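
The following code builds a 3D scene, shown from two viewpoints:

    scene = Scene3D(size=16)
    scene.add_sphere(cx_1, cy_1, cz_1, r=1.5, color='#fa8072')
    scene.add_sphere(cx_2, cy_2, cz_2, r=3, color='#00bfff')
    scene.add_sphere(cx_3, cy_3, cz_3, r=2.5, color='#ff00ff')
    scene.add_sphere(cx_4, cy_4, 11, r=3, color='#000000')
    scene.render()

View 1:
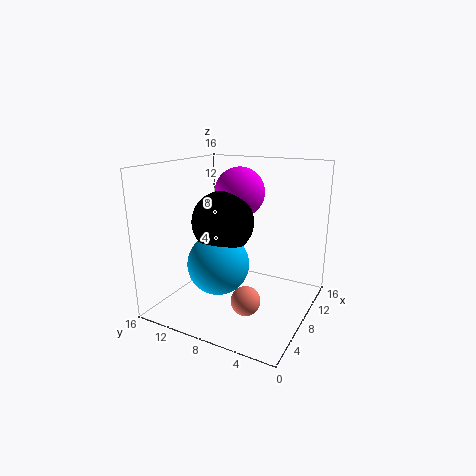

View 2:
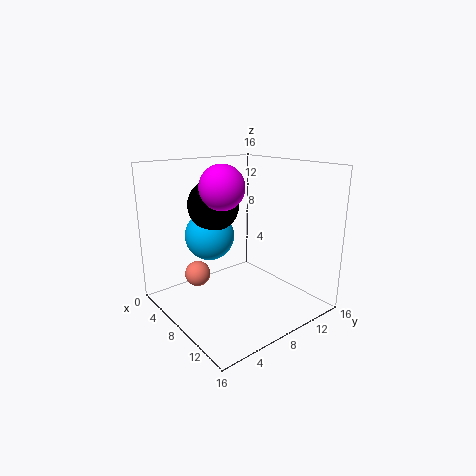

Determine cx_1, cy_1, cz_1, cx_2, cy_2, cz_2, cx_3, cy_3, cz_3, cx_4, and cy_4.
cx_1 = 4; cy_1 = 5; cz_1 = 3; cx_2 = 3; cy_2 = 7.5; cz_2 = 7; cx_3 = 6.5; cy_3 = 7; cz_3 = 13.5; cx_4 = 4; cy_4 = 7.5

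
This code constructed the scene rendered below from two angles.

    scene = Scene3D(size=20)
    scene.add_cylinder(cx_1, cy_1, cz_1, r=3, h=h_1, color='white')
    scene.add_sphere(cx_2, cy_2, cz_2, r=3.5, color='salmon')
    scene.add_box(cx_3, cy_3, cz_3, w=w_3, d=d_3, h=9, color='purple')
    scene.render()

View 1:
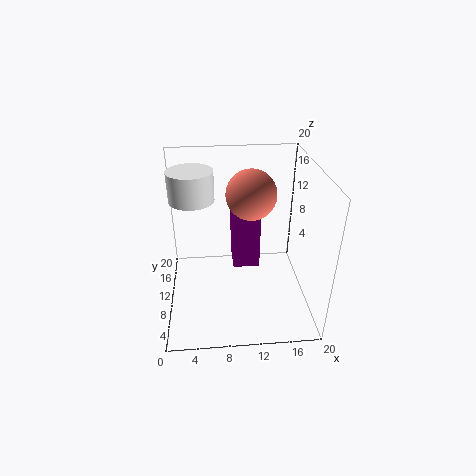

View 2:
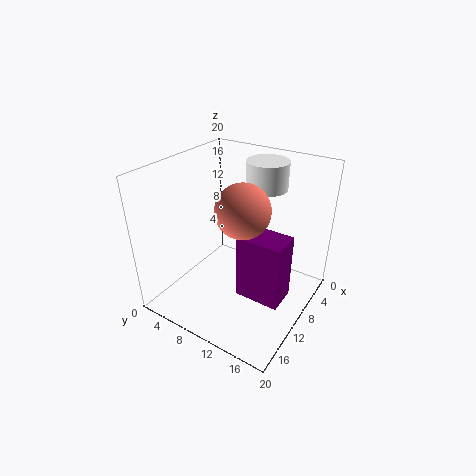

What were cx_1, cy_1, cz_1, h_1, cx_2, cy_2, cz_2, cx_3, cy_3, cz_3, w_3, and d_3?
cx_1 = 4, cy_1 = 11, cz_1 = 15.5, h_1 = 4, cx_2 = 12, cy_2 = 12, cz_2 = 15.5, cx_3 = 9.5, cy_3 = 12, cz_3 = 3.5, w_3 = 4, d_3 = 6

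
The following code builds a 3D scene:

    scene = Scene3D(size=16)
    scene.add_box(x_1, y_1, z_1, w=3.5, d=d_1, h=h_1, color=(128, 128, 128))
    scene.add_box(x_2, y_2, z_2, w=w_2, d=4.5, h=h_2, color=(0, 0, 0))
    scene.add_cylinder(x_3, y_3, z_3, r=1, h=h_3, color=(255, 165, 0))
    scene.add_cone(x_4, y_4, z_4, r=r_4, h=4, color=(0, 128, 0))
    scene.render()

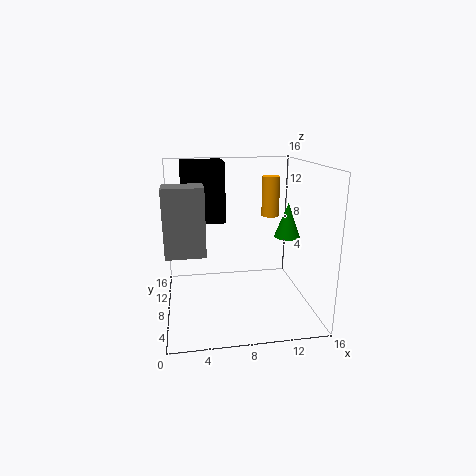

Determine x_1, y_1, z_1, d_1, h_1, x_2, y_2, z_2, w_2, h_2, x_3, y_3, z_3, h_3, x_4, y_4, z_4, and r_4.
x_1 = 0.5; y_1 = 0.5; z_1 = 9; d_1 = 2.5; h_1 = 6; x_2 = 2; y_2 = 10.5; z_2 = 9; w_2 = 5; h_2 = 7; x_3 = 12; y_3 = 9.5; z_3 = 10; h_3 = 4.5; x_4 = 14; y_4 = 9; z_4 = 7.5; r_4 = 1.5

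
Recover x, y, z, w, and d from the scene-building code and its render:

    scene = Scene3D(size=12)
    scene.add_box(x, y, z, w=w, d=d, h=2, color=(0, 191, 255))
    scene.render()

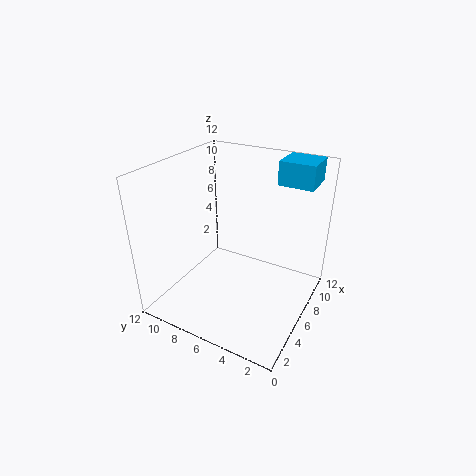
x = 9
y = 1
z = 10
w = 3
d = 3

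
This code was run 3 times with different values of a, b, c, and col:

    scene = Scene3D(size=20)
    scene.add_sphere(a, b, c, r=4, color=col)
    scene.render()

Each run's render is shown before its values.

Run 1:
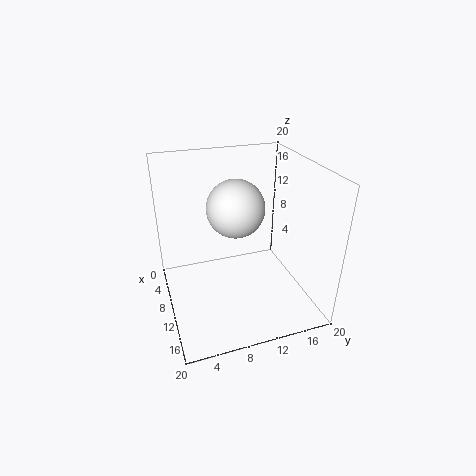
a = 9, b = 10, c = 14, col = 'white'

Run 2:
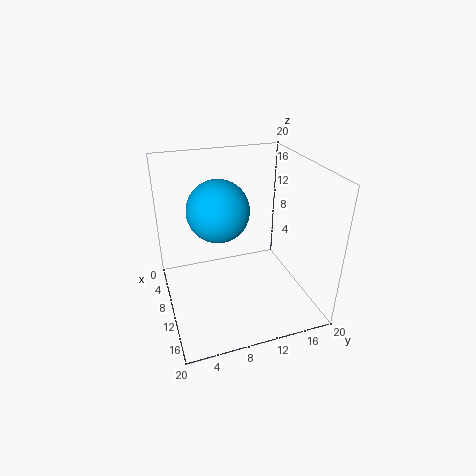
a = 11, b = 7, c = 15, col = 'deepskyblue'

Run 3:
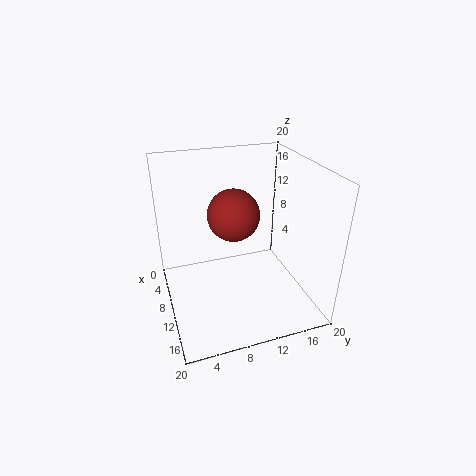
a = 5, b = 11, c = 11, col = 'brown'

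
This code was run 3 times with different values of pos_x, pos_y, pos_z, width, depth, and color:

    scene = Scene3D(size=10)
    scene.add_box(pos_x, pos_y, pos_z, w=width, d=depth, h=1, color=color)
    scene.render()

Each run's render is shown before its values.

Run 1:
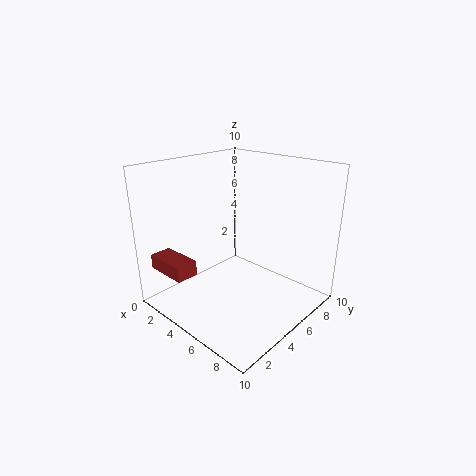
pos_x = 1, pos_y = 0.5, pos_z = 3, width = 3, depth = 1.5, color = 'brown'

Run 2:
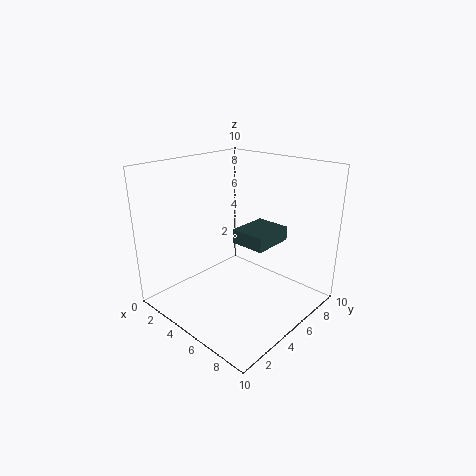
pos_x = 4.5, pos_y = 5, pos_z = 4.5, width = 2.5, depth = 3, color = 'darkslategray'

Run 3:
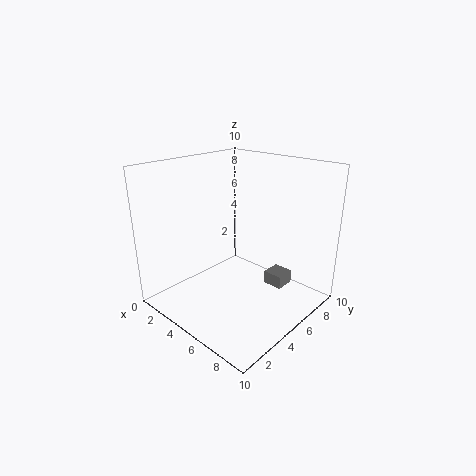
pos_x = 5.5, pos_y = 7.5, pos_z = 0.5, width = 1.5, depth = 1.5, color = 'gray'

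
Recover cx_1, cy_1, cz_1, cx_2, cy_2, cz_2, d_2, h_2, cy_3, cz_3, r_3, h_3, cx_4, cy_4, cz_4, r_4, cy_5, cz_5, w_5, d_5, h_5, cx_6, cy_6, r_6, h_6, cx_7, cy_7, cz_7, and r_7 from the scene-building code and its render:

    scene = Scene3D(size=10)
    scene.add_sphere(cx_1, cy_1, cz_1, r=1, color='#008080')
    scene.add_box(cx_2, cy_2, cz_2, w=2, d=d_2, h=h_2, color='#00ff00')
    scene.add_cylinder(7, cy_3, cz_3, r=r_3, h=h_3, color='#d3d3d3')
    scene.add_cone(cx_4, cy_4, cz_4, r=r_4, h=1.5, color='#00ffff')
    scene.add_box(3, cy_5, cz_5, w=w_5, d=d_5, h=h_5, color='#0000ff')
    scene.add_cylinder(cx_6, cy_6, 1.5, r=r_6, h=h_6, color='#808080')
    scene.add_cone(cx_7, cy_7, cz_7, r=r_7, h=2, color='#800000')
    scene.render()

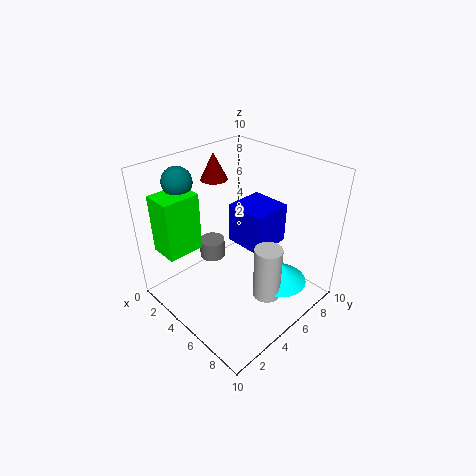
cx_1 = 2, cy_1 = 2.5, cz_1 = 9, cx_2 = 1.5, cy_2 = 0.5, cz_2 = 4.5, d_2 = 2.5, h_2 = 4, cy_3 = 6, cz_3 = 0.5, r_3 = 1, h_3 = 4, cx_4 = 7, cy_4 = 7.5, cz_4 = 1, r_4 = 2, cy_5 = 6, cz_5 = 3.5, w_5 = 3, d_5 = 3, h_5 = 3, cx_6 = 1.5, cy_6 = 5.5, r_6 = 1, h_6 = 1.5, cx_7 = 1.5, cy_7 = 6, cz_7 = 8, r_7 = 1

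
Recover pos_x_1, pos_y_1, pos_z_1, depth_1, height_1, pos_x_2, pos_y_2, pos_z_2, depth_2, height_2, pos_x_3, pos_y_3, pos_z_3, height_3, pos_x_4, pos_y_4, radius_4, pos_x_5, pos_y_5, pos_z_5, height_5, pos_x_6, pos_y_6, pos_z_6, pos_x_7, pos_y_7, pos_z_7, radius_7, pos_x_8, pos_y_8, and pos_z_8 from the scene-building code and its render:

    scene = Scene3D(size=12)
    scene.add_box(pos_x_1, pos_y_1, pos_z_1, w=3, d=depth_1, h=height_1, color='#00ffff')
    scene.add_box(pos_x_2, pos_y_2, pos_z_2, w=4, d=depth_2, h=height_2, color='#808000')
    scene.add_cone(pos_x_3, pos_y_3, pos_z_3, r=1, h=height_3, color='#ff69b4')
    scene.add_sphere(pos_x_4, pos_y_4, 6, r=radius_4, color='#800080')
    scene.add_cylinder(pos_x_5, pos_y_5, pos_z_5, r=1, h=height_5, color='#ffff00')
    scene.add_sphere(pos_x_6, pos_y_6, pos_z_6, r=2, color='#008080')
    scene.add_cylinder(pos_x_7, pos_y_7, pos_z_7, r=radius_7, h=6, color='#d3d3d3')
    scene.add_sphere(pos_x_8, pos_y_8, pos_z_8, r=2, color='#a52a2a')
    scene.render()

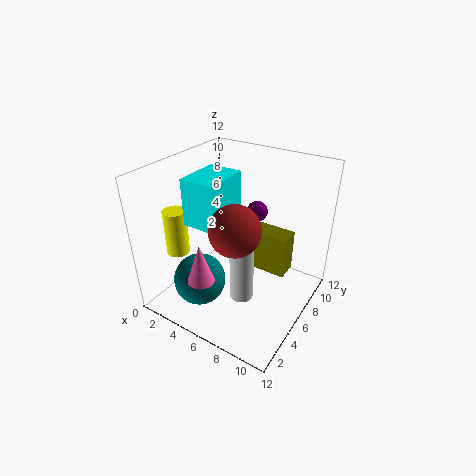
pos_x_1 = 2, pos_y_1 = 4, pos_z_1 = 7, depth_1 = 4, height_1 = 4, pos_x_2 = 5, pos_y_2 = 9, pos_z_2 = 1, depth_2 = 2, height_2 = 4, pos_x_3 = 6, pos_y_3 = 1, pos_z_3 = 5, height_3 = 3, pos_x_4 = 5, pos_y_4 = 11, radius_4 = 1, pos_x_5 = 1, pos_y_5 = 4, pos_z_5 = 4, height_5 = 4, pos_x_6 = 5, pos_y_6 = 2, pos_z_6 = 4, pos_x_7 = 7, pos_y_7 = 5, pos_z_7 = 1, radius_7 = 1, pos_x_8 = 7, pos_y_8 = 4, pos_z_8 = 8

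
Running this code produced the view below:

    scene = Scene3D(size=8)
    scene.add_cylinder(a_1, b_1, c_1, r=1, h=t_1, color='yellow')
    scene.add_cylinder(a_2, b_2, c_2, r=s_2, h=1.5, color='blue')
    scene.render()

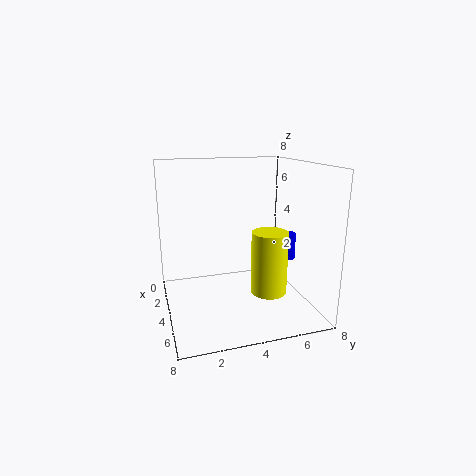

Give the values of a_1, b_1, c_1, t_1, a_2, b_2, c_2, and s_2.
a_1 = 5; b_1 = 5.5; c_1 = 1; t_1 = 3.5; a_2 = 4; b_2 = 7; c_2 = 2.5; s_2 = 0.5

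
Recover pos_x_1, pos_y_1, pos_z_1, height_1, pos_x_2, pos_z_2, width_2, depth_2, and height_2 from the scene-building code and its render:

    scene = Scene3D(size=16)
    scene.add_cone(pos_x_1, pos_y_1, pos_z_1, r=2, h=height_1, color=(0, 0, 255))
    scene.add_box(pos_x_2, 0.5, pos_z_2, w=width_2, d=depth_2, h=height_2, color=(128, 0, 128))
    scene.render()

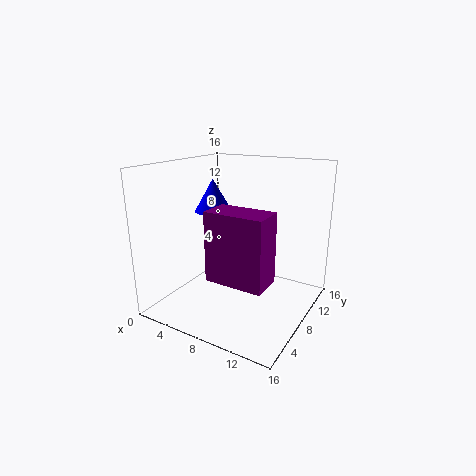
pos_x_1 = 5.5
pos_y_1 = 7
pos_z_1 = 11
height_1 = 3.5
pos_x_2 = 9
pos_z_2 = 6.5
width_2 = 5.5
depth_2 = 3
height_2 = 6.5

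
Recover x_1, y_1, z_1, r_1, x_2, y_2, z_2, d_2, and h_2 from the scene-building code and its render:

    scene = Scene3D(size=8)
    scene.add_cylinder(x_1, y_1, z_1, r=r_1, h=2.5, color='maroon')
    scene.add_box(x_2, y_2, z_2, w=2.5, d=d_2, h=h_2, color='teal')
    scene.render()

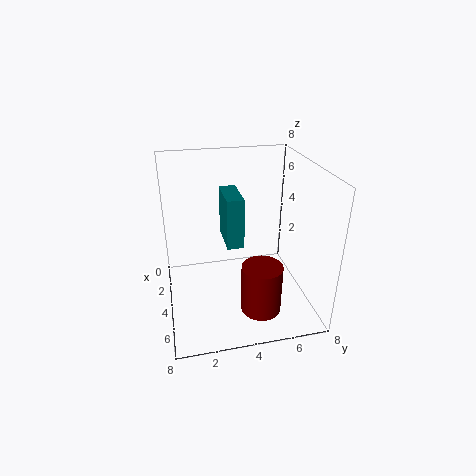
x_1 = 7; y_1 = 4.5; z_1 = 1.5; r_1 = 1; x_2 = 1; y_2 = 3.5; z_2 = 3; d_2 = 1; h_2 = 3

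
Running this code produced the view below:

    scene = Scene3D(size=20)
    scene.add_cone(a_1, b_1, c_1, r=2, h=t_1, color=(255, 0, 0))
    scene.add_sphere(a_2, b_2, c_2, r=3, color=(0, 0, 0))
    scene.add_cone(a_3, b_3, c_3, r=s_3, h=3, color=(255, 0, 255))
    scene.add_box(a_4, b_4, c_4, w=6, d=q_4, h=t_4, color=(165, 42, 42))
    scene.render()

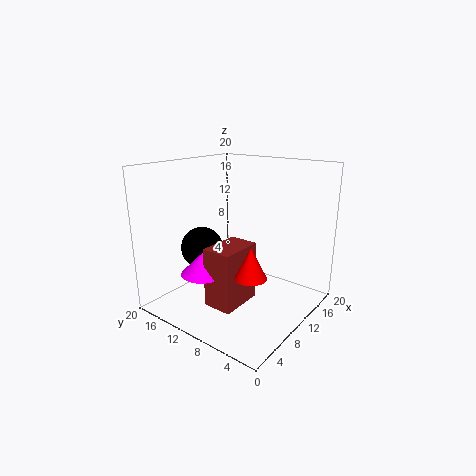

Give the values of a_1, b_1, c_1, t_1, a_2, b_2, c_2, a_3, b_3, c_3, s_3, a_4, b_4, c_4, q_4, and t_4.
a_1 = 6; b_1 = 5; c_1 = 7; t_1 = 4; a_2 = 8; b_2 = 15; c_2 = 8; a_3 = 5; b_3 = 12; c_3 = 6; s_3 = 3; a_4 = 4; b_4 = 7; c_4 = 2; q_4 = 4; t_4 = 8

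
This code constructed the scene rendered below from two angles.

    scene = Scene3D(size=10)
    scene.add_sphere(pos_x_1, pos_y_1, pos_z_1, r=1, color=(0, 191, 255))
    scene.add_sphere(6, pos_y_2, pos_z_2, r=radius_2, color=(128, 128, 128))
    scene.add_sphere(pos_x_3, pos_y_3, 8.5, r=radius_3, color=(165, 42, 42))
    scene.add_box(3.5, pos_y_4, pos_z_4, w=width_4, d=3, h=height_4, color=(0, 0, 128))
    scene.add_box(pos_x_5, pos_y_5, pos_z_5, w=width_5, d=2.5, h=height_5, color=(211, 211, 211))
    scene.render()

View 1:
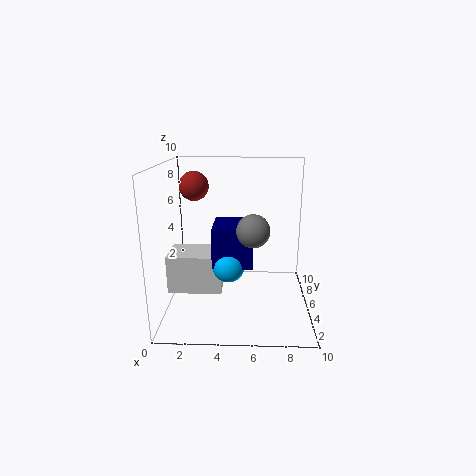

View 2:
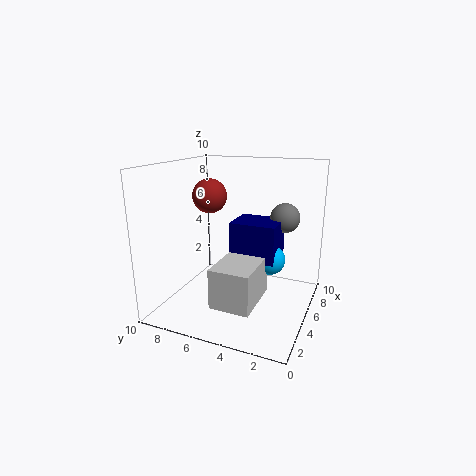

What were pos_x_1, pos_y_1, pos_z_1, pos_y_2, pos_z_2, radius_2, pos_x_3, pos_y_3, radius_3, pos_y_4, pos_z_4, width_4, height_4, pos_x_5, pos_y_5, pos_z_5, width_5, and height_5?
pos_x_1 = 4.5; pos_y_1 = 2.5; pos_z_1 = 4; pos_y_2 = 2; pos_z_2 = 6.5; radius_2 = 1; pos_x_3 = 2; pos_y_3 = 5.5; radius_3 = 1; pos_y_4 = 2; pos_z_4 = 4; width_4 = 2.5; height_4 = 2.5; pos_x_5 = 0.5; pos_y_5 = 2.5; pos_z_5 = 2; width_5 = 3.5; height_5 = 2.5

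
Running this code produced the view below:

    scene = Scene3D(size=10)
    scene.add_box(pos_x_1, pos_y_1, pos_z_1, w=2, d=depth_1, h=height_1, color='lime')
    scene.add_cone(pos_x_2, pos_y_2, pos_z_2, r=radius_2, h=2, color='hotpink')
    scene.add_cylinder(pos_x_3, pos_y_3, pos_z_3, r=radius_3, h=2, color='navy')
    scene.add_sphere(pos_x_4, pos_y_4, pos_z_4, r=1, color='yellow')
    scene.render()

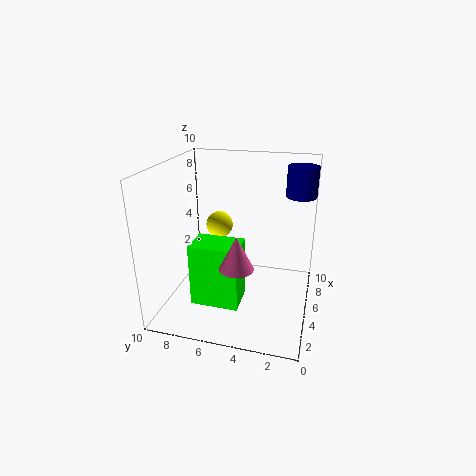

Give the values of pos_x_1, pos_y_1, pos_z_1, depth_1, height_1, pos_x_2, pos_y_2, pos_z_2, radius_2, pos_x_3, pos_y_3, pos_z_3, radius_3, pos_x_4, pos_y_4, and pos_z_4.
pos_x_1 = 1, pos_y_1 = 4, pos_z_1 = 2, depth_1 = 3, height_1 = 4, pos_x_2 = 1, pos_y_2 = 4, pos_z_2 = 5, radius_2 = 1, pos_x_3 = 6, pos_y_3 = 1, pos_z_3 = 8, radius_3 = 1, pos_x_4 = 7, pos_y_4 = 7, pos_z_4 = 5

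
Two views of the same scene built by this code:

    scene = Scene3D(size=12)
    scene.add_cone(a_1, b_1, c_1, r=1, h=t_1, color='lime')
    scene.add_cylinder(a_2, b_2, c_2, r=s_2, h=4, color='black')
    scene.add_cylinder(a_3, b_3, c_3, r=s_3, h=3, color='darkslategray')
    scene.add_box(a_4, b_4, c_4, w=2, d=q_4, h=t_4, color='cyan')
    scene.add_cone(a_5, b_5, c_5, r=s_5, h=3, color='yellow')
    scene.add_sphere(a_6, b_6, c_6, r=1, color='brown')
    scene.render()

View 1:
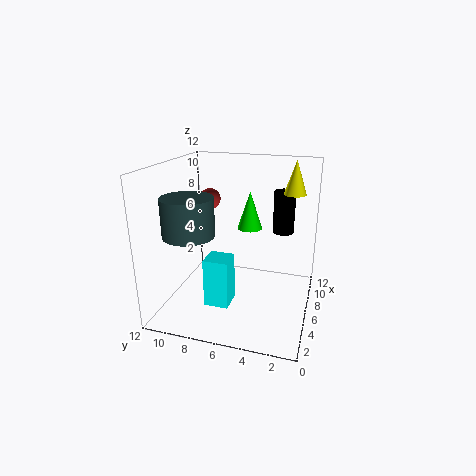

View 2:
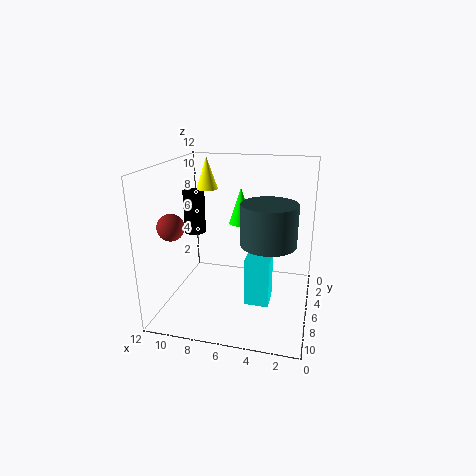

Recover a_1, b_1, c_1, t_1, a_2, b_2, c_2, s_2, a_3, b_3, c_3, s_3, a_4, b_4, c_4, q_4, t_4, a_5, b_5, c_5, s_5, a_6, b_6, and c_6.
a_1 = 6
b_1 = 5
c_1 = 7
t_1 = 3
a_2 = 11
b_2 = 3
c_2 = 5
s_2 = 1
a_3 = 3
b_3 = 9
c_3 = 7
s_3 = 2
a_4 = 3
b_4 = 6
c_4 = 1
q_4 = 2
t_4 = 4
a_5 = 10
b_5 = 2
c_5 = 9
s_5 = 1
a_6 = 10
b_6 = 10
c_6 = 8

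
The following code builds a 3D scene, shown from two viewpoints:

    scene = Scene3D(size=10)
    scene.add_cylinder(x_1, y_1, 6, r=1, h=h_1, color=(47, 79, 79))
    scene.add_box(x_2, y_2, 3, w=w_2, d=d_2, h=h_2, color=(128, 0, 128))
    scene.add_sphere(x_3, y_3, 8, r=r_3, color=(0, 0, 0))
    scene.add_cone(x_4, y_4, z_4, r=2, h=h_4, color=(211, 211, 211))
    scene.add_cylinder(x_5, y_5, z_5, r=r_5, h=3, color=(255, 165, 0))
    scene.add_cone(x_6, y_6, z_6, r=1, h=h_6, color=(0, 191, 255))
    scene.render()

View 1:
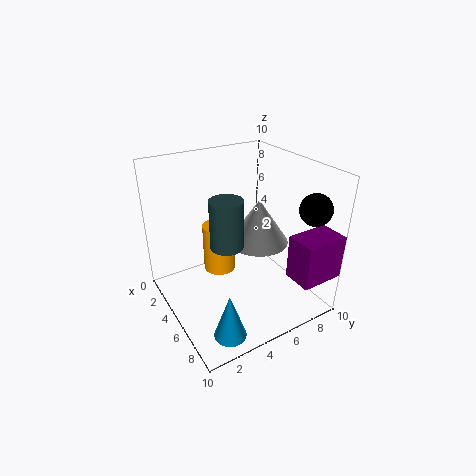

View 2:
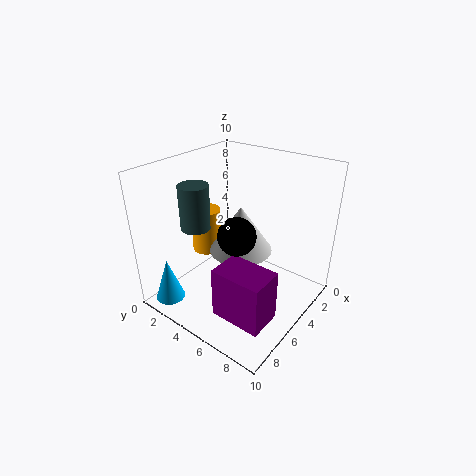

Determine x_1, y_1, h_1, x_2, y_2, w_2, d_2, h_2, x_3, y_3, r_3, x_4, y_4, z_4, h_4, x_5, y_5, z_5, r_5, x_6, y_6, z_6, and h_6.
x_1 = 7; y_1 = 3; h_1 = 3; x_2 = 8; y_2 = 7; w_2 = 2; d_2 = 3; h_2 = 3; x_3 = 9; y_3 = 8; r_3 = 1; x_4 = 6; y_4 = 6; z_4 = 5; h_4 = 3; x_5 = 6; y_5 = 3; z_5 = 4; r_5 = 1; x_6 = 9; y_6 = 2; z_6 = 1; h_6 = 3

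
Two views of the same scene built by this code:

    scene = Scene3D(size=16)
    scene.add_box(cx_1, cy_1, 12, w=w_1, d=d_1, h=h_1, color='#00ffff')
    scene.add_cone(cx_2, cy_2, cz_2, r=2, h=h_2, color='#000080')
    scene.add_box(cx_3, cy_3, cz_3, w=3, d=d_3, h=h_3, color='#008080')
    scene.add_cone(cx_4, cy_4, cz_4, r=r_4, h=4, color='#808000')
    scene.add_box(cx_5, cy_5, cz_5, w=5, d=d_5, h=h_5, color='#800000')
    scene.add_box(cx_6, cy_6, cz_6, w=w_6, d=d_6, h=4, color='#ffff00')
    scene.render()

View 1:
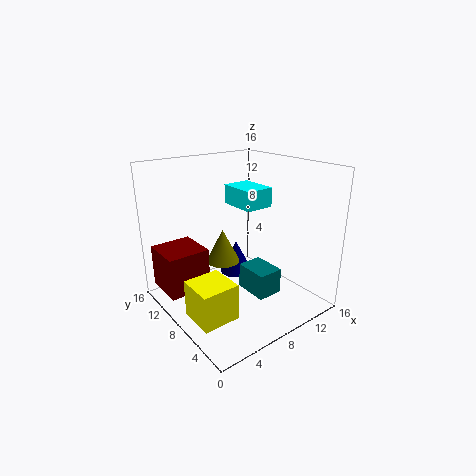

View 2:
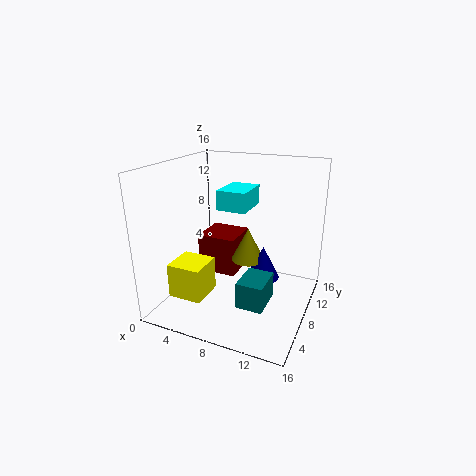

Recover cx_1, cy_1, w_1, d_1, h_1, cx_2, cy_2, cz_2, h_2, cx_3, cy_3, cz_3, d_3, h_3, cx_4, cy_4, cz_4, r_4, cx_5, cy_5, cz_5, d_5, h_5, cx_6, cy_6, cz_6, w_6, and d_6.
cx_1 = 7; cy_1 = 5; w_1 = 3; d_1 = 4; h_1 = 2; cx_2 = 10; cy_2 = 11; cz_2 = 2; h_2 = 4; cx_3 = 9; cy_3 = 5; cz_3 = 1; d_3 = 4; h_3 = 3; cx_4 = 8; cy_4 = 11; cz_4 = 4; r_4 = 2; cx_5 = 1; cy_5 = 11; cz_5 = 1; d_5 = 5; h_5 = 5; cx_6 = 1; cy_6 = 4; cz_6 = 1; w_6 = 4; d_6 = 4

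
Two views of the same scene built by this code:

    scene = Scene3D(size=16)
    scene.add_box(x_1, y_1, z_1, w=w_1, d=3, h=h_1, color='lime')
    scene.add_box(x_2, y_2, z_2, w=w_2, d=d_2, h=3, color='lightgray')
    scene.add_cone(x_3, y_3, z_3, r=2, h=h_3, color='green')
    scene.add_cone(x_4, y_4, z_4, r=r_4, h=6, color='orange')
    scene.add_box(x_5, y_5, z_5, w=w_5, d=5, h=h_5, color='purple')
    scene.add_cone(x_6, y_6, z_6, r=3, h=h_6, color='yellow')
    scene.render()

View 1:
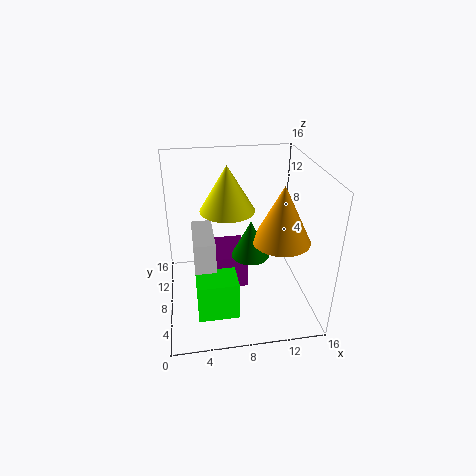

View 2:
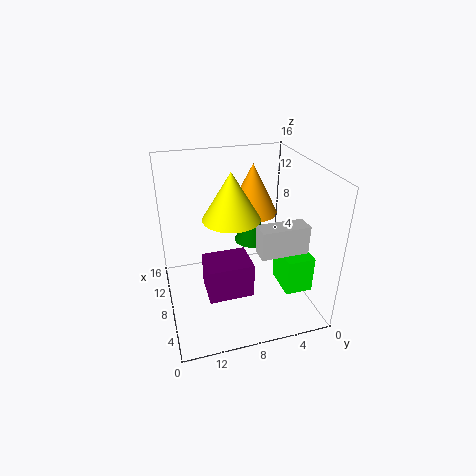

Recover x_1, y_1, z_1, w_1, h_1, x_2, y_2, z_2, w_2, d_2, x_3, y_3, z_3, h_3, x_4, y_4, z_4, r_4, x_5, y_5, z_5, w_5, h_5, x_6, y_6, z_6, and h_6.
x_1 = 3
y_1 = 1
z_1 = 3
w_1 = 4
h_1 = 4
x_2 = 3
y_2 = 2
z_2 = 8
w_2 = 2
d_2 = 5
x_3 = 9
y_3 = 6
z_3 = 7
h_3 = 4
x_4 = 12
y_4 = 5
z_4 = 9
r_4 = 3
x_5 = 5
y_5 = 7
z_5 = 2
w_5 = 4
h_5 = 4
x_6 = 7
y_6 = 9
z_6 = 11
h_6 = 5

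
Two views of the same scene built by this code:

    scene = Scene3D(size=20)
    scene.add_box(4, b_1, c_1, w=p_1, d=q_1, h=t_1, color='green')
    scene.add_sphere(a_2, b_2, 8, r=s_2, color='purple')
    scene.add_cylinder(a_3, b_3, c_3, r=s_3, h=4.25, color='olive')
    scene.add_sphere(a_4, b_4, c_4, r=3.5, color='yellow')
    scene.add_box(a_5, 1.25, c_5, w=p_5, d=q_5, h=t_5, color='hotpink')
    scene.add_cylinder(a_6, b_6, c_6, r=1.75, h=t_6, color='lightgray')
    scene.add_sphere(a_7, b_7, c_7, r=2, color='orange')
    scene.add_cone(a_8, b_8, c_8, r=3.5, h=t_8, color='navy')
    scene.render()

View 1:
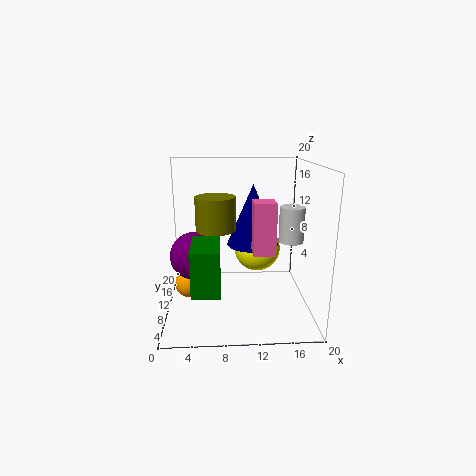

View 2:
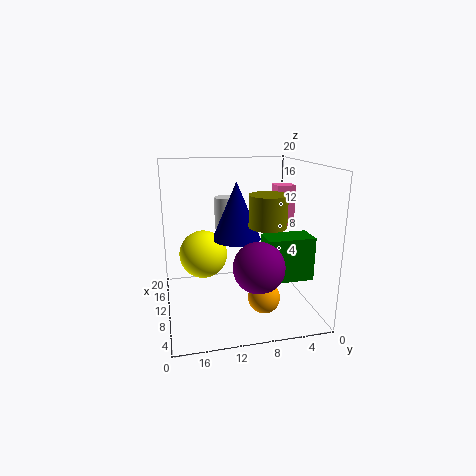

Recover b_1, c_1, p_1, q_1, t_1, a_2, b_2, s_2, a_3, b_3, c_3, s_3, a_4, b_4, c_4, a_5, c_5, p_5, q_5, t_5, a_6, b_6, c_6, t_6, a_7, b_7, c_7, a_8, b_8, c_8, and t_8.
b_1 = 1.25, c_1 = 5.5, p_1 = 3.5, q_1 = 6.25, t_1 = 5.75, a_2 = 4, b_2 = 8.75, s_2 = 3.25, a_3 = 7, b_3 = 6.75, c_3 = 12.25, s_3 = 2.5, a_4 = 13.25, b_4 = 14.5, c_4 = 6.75, a_5 = 11.25, c_5 = 10.75, p_5 = 2.5, q_5 = 2.75, t_5 = 6, a_6 = 17.5, b_6 = 10.25, c_6 = 9.25, t_6 = 5, a_7 = 3.25, b_7 = 8.25, c_7 = 4.25, a_8 = 12, b_8 = 9.75, c_8 = 9.25, t_8 = 8.25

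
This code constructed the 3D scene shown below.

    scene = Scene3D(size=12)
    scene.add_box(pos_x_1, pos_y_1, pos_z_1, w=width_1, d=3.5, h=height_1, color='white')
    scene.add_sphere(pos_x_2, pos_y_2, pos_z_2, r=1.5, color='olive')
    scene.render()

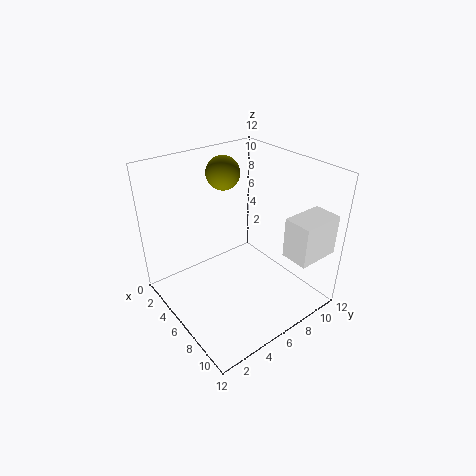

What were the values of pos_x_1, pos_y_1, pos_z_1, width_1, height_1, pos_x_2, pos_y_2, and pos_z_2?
pos_x_1 = 9.5; pos_y_1 = 7.75; pos_z_1 = 5.5; width_1 = 2.25; height_1 = 3.25; pos_x_2 = 2.25; pos_y_2 = 7.25; pos_z_2 = 10.25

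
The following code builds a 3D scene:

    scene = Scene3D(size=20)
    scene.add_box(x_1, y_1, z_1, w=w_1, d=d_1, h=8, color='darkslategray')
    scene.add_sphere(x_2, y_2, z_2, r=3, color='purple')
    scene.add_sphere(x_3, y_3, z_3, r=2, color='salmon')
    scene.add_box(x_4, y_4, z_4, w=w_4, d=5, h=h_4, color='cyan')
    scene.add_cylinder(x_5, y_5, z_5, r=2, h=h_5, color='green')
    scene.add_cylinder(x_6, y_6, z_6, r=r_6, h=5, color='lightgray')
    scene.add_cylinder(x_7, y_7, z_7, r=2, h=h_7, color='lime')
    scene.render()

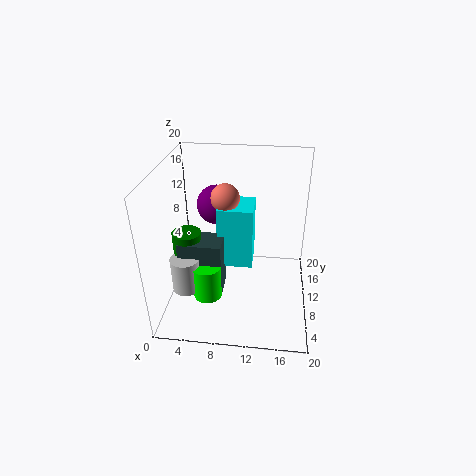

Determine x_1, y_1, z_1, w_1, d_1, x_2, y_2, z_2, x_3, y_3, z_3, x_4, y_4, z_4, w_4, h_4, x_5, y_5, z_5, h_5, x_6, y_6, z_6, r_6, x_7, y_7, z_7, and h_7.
x_1 = 2, y_1 = 7, z_1 = 2, w_1 = 6, d_1 = 4, x_2 = 6, y_2 = 16, z_2 = 12, x_3 = 8, y_3 = 12, z_3 = 15, x_4 = 7, y_4 = 10, z_4 = 5, w_4 = 5, h_4 = 9, x_5 = 3, y_5 = 9, z_5 = 5, h_5 = 6, x_6 = 3, y_6 = 7, z_6 = 3, r_6 = 2, x_7 = 6, y_7 = 7, z_7 = 2, h_7 = 5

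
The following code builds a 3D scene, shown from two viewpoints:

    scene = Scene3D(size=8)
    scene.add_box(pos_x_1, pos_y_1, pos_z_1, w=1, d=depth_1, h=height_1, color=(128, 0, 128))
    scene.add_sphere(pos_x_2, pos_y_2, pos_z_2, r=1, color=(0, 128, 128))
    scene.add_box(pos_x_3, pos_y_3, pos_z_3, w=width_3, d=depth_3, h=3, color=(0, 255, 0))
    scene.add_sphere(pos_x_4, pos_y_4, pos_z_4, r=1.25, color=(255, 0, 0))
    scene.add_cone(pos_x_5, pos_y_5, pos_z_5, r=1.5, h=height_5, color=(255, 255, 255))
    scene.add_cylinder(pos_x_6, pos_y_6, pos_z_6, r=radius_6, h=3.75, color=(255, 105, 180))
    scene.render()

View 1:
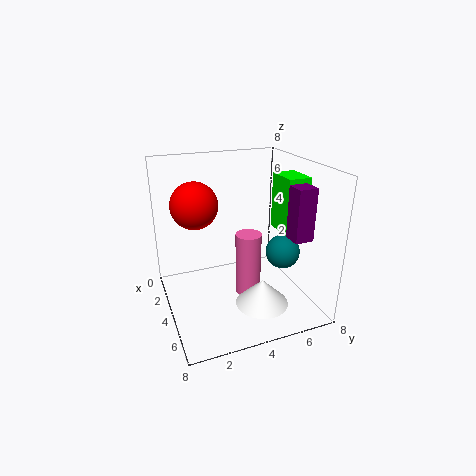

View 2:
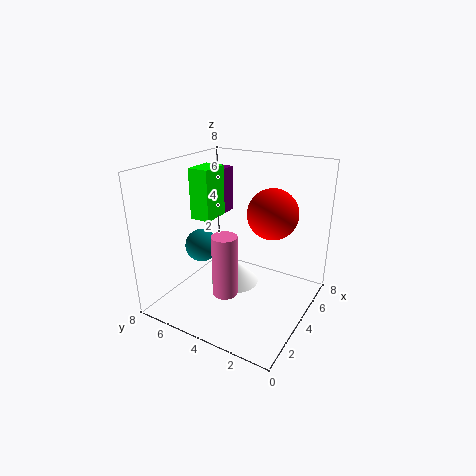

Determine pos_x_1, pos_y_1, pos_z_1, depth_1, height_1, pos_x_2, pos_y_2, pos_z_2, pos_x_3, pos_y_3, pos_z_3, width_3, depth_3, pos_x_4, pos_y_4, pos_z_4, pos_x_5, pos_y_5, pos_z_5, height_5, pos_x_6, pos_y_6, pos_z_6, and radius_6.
pos_x_1 = 5.75, pos_y_1 = 6, pos_z_1 = 4.5, depth_1 = 1, height_1 = 2.75, pos_x_2 = 4.25, pos_y_2 = 6.75, pos_z_2 = 2.75, pos_x_3 = 4, pos_y_3 = 6, pos_z_3 = 4.5, width_3 = 1.75, depth_3 = 1.25, pos_x_4 = 3.5, pos_y_4 = 1.75, pos_z_4 = 6, pos_x_5 = 5.25, pos_y_5 = 5, pos_z_5 = 0.25, height_5 = 1.5, pos_x_6 = 3.75, pos_y_6 = 4.75, pos_z_6 = 0.25, radius_6 = 0.75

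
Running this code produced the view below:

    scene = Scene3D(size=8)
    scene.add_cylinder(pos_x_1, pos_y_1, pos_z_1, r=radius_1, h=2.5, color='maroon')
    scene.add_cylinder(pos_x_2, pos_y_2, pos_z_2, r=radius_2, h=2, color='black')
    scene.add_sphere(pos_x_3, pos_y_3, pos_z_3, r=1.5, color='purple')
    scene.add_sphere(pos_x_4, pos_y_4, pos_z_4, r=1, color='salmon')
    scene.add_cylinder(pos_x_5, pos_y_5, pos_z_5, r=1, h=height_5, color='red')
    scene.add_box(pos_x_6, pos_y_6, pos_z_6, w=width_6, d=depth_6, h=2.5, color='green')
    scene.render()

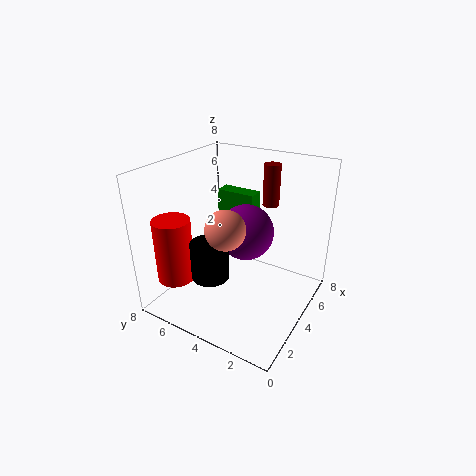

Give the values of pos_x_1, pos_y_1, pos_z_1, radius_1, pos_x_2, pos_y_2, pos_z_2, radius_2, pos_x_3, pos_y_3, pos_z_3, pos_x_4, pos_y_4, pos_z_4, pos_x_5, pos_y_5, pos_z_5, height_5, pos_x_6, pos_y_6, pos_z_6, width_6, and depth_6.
pos_x_1 = 7, pos_y_1 = 3.5, pos_z_1 = 5, radius_1 = 0.5, pos_x_2 = 2, pos_y_2 = 4.5, pos_z_2 = 2.5, radius_2 = 1, pos_x_3 = 4, pos_y_3 = 3.5, pos_z_3 = 4.5, pos_x_4 = 2, pos_y_4 = 3.5, pos_z_4 = 5.5, pos_x_5 = 1.5, pos_y_5 = 6.5, pos_z_5 = 2, height_5 = 3.5, pos_x_6 = 6.5, pos_y_6 = 4.5, pos_z_6 = 3, width_6 = 1, depth_6 = 2.5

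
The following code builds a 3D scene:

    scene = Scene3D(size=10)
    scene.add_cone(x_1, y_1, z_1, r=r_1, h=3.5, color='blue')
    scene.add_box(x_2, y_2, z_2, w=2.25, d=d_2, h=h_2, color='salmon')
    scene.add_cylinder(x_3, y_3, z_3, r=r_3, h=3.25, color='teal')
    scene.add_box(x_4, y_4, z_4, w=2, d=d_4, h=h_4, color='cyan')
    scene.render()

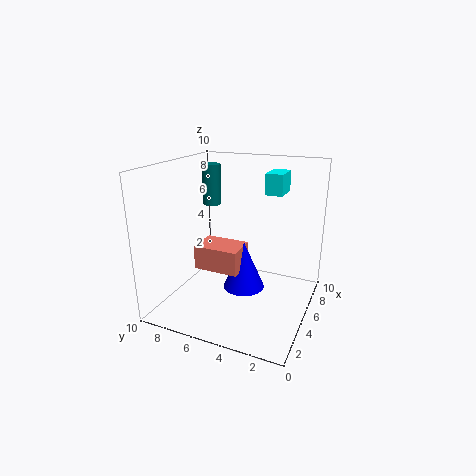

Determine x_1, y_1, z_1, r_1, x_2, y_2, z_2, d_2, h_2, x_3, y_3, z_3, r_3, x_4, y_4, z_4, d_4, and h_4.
x_1 = 5.5
y_1 = 4.75
z_1 = 1
r_1 = 1.5
x_2 = 4
y_2 = 4.75
z_2 = 2.5
d_2 = 3.25
h_2 = 1.75
x_3 = 8.75
y_3 = 9
z_3 = 6
r_3 = 0.75
x_4 = 6.75
y_4 = 2.5
z_4 = 7.75
d_4 = 1.25
h_4 = 1.5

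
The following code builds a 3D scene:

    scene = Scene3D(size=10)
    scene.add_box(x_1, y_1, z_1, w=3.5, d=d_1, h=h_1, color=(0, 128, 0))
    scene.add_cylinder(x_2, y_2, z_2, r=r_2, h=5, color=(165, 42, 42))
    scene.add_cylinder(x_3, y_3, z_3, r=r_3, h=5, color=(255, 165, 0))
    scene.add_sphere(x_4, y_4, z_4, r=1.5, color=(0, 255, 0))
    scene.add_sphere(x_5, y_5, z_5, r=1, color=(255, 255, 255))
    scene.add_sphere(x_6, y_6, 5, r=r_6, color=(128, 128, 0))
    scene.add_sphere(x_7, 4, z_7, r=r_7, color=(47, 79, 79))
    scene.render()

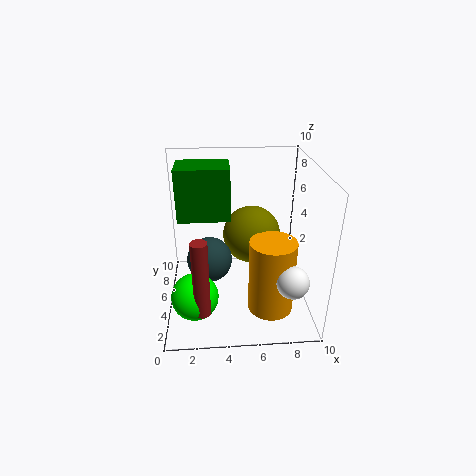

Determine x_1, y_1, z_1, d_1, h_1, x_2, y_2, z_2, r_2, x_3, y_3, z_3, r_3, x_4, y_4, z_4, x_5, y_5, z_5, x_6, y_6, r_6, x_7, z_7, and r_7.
x_1 = 1; y_1 = 4.5; z_1 = 6.5; d_1 = 2.5; h_1 = 3.5; x_2 = 2.5; y_2 = 1; z_2 = 2; r_2 = 0.5; x_3 = 7; y_3 = 2.5; z_3 = 1; r_3 = 1.5; x_4 = 2; y_4 = 2; z_4 = 2.5; x_5 = 8; y_5 = 1; z_5 = 4; x_6 = 6; y_6 = 5.5; r_6 = 2; x_7 = 3; z_7 = 4; r_7 = 1.5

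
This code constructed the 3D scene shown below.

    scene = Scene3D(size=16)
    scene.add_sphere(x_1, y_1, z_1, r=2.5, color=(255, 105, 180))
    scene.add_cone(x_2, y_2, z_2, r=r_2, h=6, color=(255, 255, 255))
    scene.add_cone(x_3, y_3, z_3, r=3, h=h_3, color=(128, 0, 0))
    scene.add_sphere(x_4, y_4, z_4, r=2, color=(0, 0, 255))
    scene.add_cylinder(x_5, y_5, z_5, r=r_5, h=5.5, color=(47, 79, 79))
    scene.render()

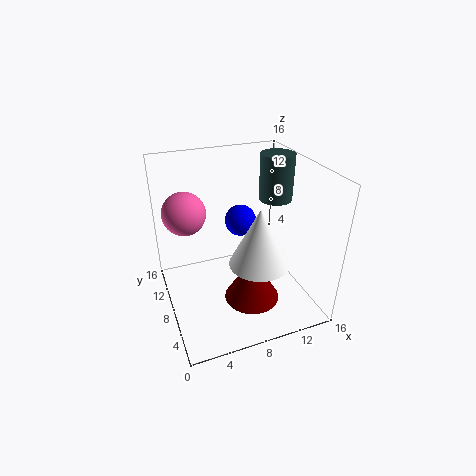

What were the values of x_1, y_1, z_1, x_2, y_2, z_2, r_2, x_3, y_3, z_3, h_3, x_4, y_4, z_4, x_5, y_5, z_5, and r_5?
x_1 = 3, y_1 = 12, z_1 = 10, x_2 = 8.5, y_2 = 3.5, z_2 = 7.5, r_2 = 3, x_3 = 8.5, y_3 = 5, z_3 = 2, h_3 = 5, x_4 = 10.5, y_4 = 13.5, z_4 = 7, x_5 = 14, y_5 = 11, z_5 = 10.5, r_5 = 2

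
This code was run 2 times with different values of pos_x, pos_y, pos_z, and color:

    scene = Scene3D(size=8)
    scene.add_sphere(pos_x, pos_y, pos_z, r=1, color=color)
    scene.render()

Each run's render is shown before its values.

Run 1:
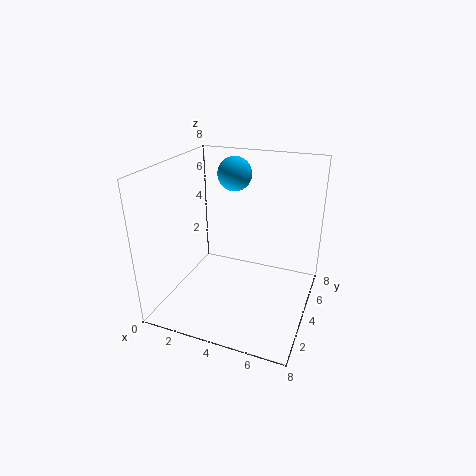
pos_x = 3, pos_y = 6, pos_z = 7, color = 'deepskyblue'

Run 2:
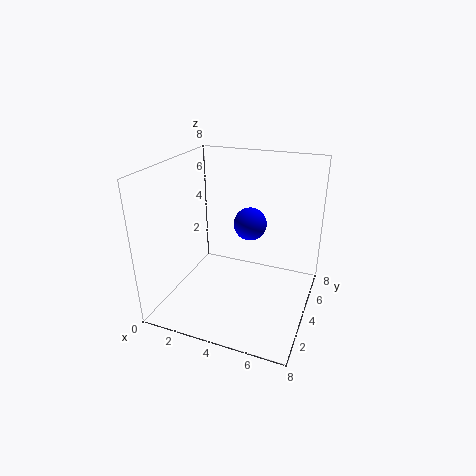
pos_x = 4, pos_y = 6, pos_z = 4, color = 'blue'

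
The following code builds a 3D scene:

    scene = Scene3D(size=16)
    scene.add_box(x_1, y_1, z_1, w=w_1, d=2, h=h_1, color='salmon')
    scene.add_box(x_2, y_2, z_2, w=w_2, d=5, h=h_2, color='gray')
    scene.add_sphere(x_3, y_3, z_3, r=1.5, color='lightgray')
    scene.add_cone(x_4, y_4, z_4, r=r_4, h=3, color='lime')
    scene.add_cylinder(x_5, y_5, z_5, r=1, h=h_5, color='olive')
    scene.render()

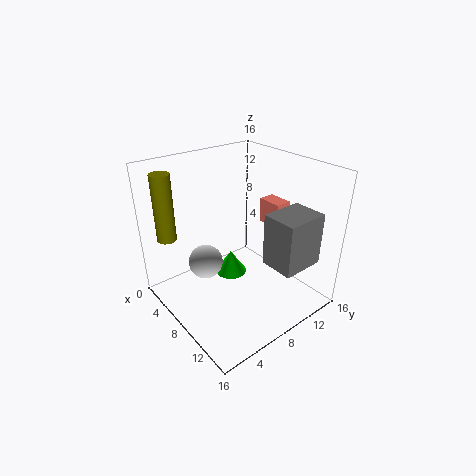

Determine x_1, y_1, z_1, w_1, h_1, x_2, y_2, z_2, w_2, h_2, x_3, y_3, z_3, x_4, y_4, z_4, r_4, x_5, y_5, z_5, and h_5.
x_1 = 5.5, y_1 = 13.5, z_1 = 7.5, w_1 = 3, h_1 = 3, x_2 = 10, y_2 = 10, z_2 = 5, w_2 = 4, h_2 = 6, x_3 = 11.5, y_3 = 1.5, z_3 = 9.5, x_4 = 4, y_4 = 10, z_4 = 0.5, r_4 = 2, x_5 = 5, y_5 = 1, z_5 = 9, h_5 = 7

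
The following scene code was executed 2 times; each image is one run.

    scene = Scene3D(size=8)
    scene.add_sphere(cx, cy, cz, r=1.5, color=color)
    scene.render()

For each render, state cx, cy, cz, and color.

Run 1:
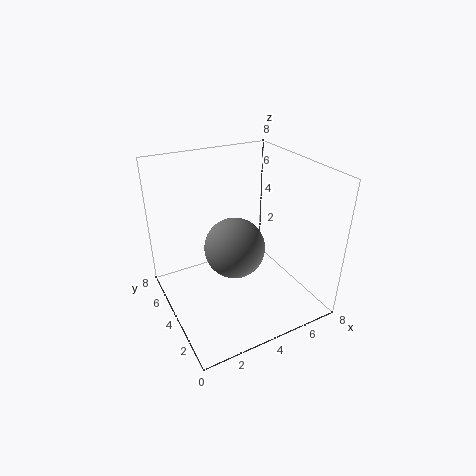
cx = 3; cy = 2.5; cz = 4.5; color = 'gray'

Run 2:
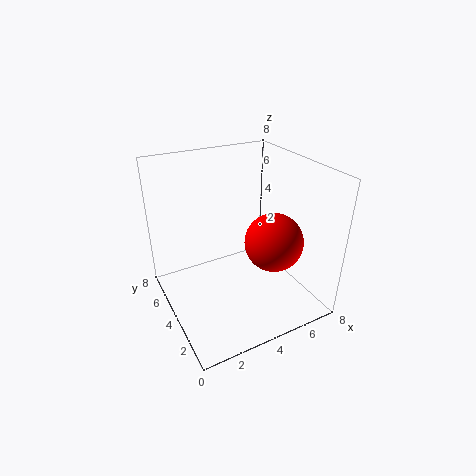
cx = 5; cy = 2; cz = 4.5; color = 'red'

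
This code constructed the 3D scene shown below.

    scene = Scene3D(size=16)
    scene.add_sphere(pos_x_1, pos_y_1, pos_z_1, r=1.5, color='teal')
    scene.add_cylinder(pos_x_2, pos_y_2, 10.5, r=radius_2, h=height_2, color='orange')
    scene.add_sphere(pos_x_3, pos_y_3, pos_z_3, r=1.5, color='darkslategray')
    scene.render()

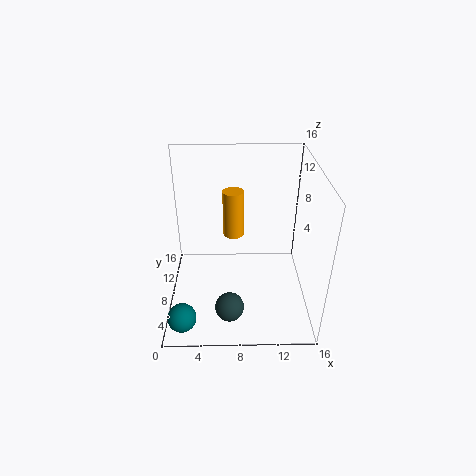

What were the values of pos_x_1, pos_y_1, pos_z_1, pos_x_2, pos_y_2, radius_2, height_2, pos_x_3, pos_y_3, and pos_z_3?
pos_x_1 = 2; pos_y_1 = 2; pos_z_1 = 2; pos_x_2 = 7.5; pos_y_2 = 5; radius_2 = 1; height_2 = 4.5; pos_x_3 = 7; pos_y_3 = 2.5; pos_z_3 = 3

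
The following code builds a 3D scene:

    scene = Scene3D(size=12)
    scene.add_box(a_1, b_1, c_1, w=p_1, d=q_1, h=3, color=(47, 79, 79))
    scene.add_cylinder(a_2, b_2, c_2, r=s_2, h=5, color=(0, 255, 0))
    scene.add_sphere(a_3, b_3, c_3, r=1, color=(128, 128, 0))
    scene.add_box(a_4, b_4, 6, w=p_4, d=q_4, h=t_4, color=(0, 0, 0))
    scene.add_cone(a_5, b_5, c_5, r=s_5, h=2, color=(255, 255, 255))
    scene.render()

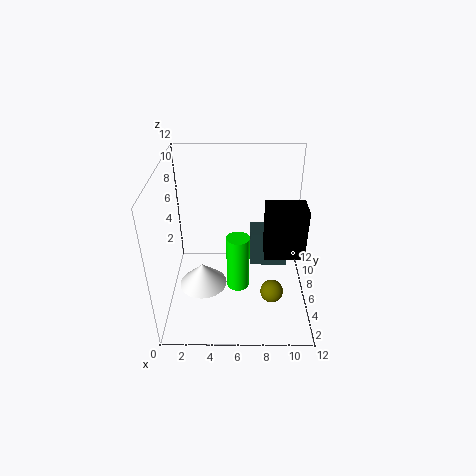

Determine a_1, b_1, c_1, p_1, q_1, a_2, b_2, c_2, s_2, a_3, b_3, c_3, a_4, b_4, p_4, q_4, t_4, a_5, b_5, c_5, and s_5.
a_1 = 7, b_1 = 5, c_1 = 4, p_1 = 3, q_1 = 2, a_2 = 6, b_2 = 6, c_2 = 1, s_2 = 1, a_3 = 9, b_3 = 5, c_3 = 1, a_4 = 8, b_4 = 3, p_4 = 3, q_4 = 2, t_4 = 4, a_5 = 3, b_5 = 5, c_5 = 2, s_5 = 2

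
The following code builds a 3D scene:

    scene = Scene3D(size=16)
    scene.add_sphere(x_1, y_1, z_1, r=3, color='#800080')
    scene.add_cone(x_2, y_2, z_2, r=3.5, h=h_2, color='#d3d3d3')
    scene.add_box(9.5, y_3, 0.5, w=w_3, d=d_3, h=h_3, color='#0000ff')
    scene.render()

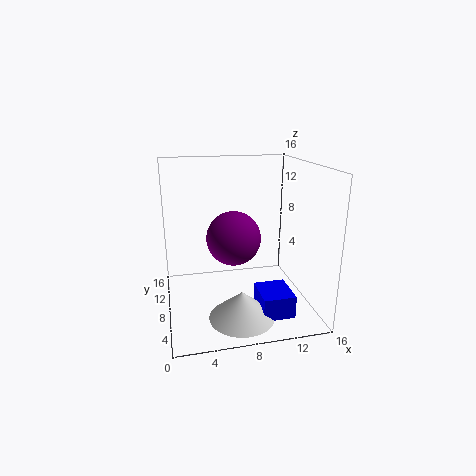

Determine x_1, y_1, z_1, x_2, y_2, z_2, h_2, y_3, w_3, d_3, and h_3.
x_1 = 7.5; y_1 = 8; z_1 = 8; x_2 = 7.5; y_2 = 4; z_2 = 0.5; h_2 = 3; y_3 = 2.5; w_3 = 3.5; d_3 = 4; h_3 = 2.5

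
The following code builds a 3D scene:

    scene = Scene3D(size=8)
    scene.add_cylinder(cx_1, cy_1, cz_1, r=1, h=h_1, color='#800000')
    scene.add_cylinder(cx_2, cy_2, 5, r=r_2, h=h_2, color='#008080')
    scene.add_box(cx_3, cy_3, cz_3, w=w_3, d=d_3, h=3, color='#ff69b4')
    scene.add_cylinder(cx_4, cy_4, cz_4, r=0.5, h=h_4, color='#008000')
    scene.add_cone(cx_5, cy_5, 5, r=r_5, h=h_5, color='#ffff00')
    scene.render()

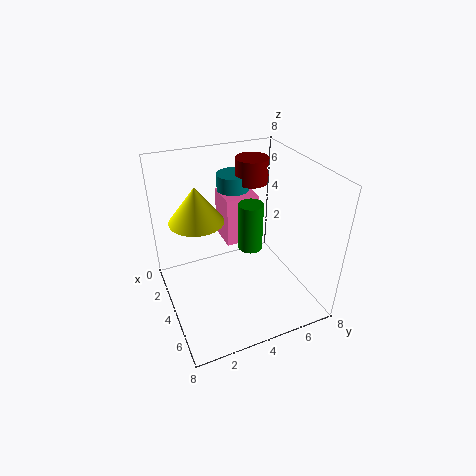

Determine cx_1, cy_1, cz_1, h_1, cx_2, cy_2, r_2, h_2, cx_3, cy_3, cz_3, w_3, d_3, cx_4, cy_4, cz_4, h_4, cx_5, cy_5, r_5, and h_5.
cx_1 = 1.5, cy_1 = 6, cz_1 = 6, h_1 = 1.5, cx_2 = 1, cy_2 = 5, r_2 = 1, h_2 = 1.5, cx_3 = 0.5, cy_3 = 4, cz_3 = 2.5, w_3 = 2, d_3 = 2, cx_4 = 7.5, cy_4 = 3, cz_4 = 6, h_4 = 2, cx_5 = 3, cy_5 = 2, r_5 = 1.5, h_5 = 2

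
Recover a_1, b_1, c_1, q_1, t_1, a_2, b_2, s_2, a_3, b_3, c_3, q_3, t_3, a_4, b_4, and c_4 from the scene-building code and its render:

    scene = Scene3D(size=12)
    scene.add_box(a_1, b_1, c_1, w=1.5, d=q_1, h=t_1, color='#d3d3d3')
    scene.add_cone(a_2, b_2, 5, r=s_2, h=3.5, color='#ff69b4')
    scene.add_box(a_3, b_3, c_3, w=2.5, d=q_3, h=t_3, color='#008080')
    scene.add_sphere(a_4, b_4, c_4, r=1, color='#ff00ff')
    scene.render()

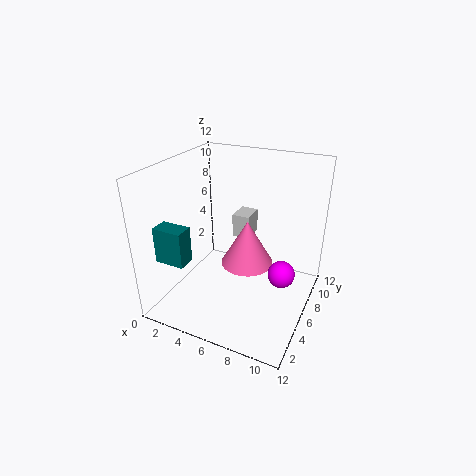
a_1 = 5, b_1 = 7, c_1 = 5.5, q_1 = 2, t_1 = 2, a_2 = 7.5, b_2 = 4.5, s_2 = 2, a_3 = 0.5, b_3 = 2, c_3 = 4.5, q_3 = 1.5, t_3 = 3, a_4 = 10.5, b_4 = 4, c_4 = 5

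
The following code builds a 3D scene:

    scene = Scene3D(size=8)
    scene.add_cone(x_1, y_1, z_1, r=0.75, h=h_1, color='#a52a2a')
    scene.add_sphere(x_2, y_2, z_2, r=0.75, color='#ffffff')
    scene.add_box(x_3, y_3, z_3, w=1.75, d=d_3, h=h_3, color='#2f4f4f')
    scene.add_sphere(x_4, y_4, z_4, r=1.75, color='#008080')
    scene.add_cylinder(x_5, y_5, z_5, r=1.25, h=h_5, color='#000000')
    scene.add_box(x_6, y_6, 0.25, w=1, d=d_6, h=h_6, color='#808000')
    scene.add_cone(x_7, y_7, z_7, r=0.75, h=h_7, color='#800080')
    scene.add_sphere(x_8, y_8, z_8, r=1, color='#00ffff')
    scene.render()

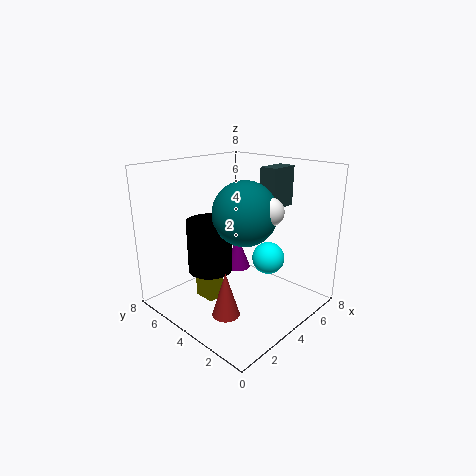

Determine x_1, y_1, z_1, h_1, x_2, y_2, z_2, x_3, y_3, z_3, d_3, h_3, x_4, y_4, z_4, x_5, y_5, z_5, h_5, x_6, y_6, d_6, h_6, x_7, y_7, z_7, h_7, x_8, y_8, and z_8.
x_1 = 2.25
y_1 = 3.25
z_1 = 0.25
h_1 = 2.5
x_2 = 4.5
y_2 = 2.25
z_2 = 5.75
x_3 = 5.5
y_3 = 2.75
z_3 = 5.5
d_3 = 1
h_3 = 2.25
x_4 = 4
y_4 = 3.5
z_4 = 5.5
x_5 = 3
y_5 = 5.25
z_5 = 2
h_5 = 3
x_6 = 2.5
y_6 = 4.75
d_6 = 1.25
h_6 = 2.5
x_7 = 4.75
y_7 = 4.75
z_7 = 1.75
h_7 = 2
x_8 = 6.5
y_8 = 3.75
z_8 = 2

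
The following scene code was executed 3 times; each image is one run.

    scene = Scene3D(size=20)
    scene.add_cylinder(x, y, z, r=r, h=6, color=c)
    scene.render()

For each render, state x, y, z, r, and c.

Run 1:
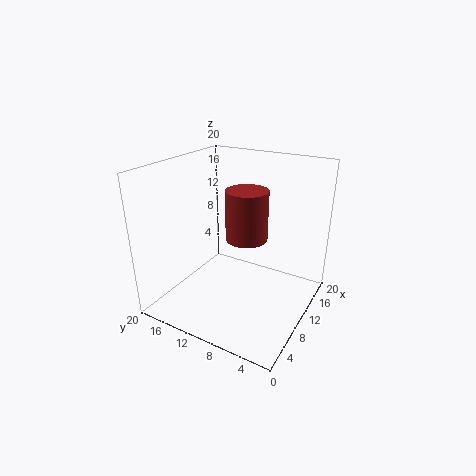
x = 6; y = 6.5; z = 12.5; r = 2.5; c = 'brown'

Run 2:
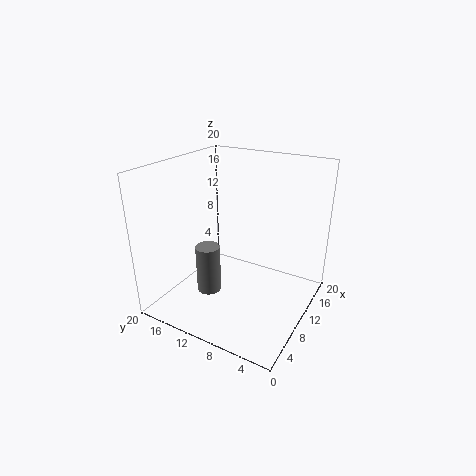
x = 3.5; y = 10.5; z = 5.5; r = 1.5; c = 'gray'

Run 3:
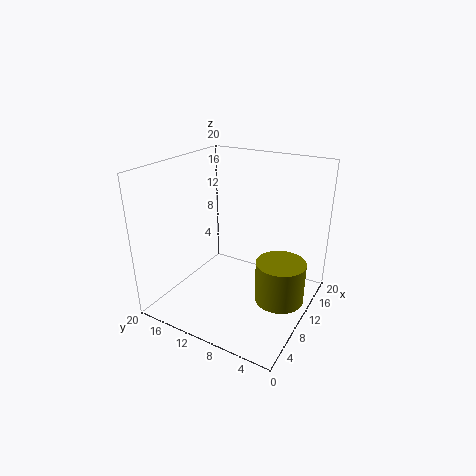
x = 11.5; y = 4; z = 1; r = 3.5; c = 'olive'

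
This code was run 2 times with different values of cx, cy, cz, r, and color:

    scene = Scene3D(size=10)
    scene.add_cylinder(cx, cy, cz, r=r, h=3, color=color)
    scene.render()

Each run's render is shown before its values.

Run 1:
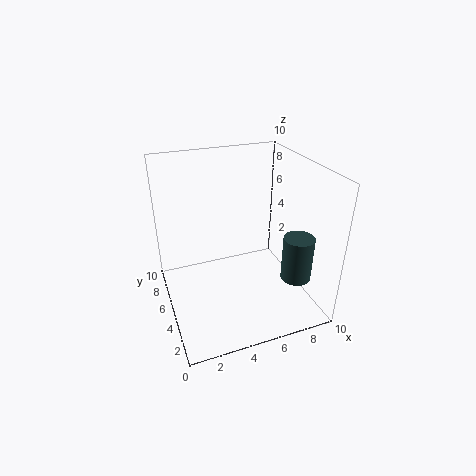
cx = 8; cy = 2; cz = 3; r = 1; color = 'darkslategray'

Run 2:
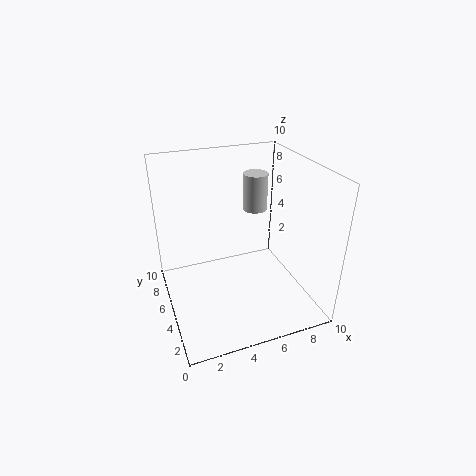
cx = 8; cy = 9; cz = 5; r = 1; color = 'lightgray'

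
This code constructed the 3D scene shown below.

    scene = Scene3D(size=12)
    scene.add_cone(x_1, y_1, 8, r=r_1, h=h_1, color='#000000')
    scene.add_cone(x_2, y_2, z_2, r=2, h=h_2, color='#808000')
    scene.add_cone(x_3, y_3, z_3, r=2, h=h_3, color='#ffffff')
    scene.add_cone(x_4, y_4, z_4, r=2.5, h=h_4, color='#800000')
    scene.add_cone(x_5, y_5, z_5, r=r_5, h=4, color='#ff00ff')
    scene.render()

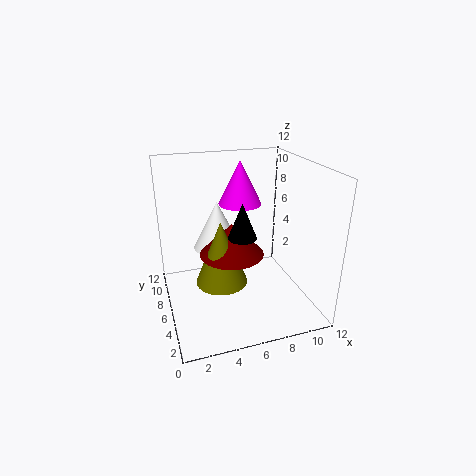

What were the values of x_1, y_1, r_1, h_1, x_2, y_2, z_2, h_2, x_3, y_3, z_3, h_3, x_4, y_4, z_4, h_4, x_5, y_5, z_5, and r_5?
x_1 = 5; y_1 = 2; r_1 = 1; h_1 = 2.5; x_2 = 4; y_2 = 4; z_2 = 3.5; h_2 = 5; x_3 = 4.5; y_3 = 7; z_3 = 5; h_3 = 4; x_4 = 5; y_4 = 4.5; z_4 = 5.5; h_4 = 2.5; x_5 = 7.5; y_5 = 10; z_5 = 7.5; r_5 = 2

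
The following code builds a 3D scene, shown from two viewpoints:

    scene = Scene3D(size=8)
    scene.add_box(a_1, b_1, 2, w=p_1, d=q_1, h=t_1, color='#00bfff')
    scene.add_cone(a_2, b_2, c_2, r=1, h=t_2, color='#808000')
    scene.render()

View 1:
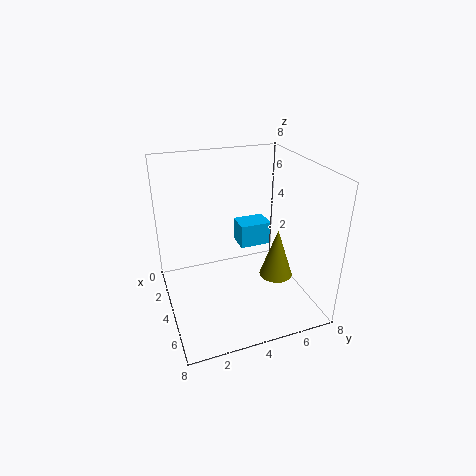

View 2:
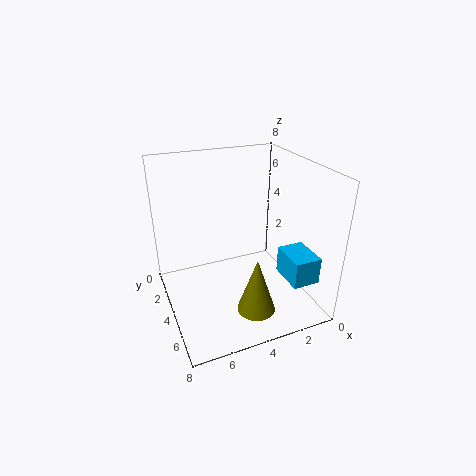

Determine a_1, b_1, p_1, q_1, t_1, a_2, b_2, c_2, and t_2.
a_1 = 0.5
b_1 = 5
p_1 = 1.5
q_1 = 2
t_1 = 1.5
a_2 = 4
b_2 = 6.5
c_2 = 1
t_2 = 3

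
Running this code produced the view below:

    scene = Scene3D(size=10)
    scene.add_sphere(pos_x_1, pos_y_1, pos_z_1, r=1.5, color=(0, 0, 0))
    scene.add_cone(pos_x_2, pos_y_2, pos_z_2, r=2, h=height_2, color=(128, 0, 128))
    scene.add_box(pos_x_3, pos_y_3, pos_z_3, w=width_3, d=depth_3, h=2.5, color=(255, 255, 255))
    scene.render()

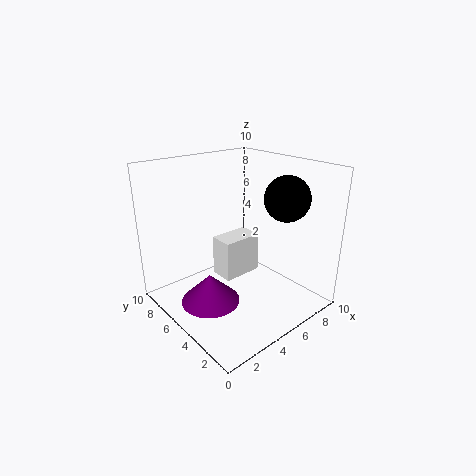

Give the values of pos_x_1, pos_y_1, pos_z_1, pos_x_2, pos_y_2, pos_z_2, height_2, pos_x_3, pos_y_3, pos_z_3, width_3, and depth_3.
pos_x_1 = 7; pos_y_1 = 2.5; pos_z_1 = 8; pos_x_2 = 2.5; pos_y_2 = 5; pos_z_2 = 1; height_2 = 2; pos_x_3 = 2.5; pos_y_3 = 3; pos_z_3 = 3.5; width_3 = 2.5; depth_3 = 1.5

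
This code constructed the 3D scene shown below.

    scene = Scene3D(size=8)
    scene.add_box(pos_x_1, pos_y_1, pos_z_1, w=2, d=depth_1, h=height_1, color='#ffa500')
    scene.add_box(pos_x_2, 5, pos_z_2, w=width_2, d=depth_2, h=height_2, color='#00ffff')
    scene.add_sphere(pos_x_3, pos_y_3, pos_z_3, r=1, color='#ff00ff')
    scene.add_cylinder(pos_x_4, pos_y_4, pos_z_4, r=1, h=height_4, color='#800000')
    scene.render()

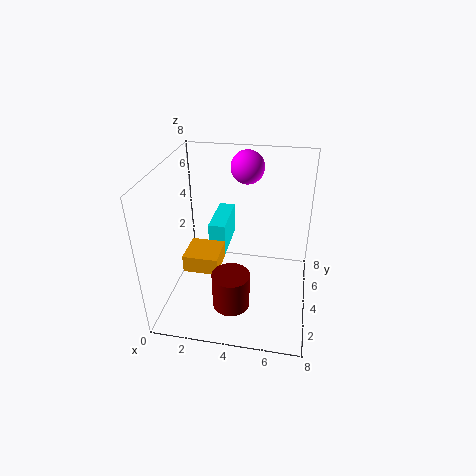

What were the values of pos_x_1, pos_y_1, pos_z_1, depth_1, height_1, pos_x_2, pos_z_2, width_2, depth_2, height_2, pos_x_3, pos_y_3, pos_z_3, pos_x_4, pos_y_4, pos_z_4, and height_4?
pos_x_1 = 1
pos_y_1 = 3
pos_z_1 = 2
depth_1 = 2
height_1 = 1
pos_x_2 = 2
pos_z_2 = 2
width_2 = 1
depth_2 = 3
height_2 = 2
pos_x_3 = 4
pos_y_3 = 7
pos_z_3 = 7
pos_x_4 = 4
pos_y_4 = 2
pos_z_4 = 1
height_4 = 2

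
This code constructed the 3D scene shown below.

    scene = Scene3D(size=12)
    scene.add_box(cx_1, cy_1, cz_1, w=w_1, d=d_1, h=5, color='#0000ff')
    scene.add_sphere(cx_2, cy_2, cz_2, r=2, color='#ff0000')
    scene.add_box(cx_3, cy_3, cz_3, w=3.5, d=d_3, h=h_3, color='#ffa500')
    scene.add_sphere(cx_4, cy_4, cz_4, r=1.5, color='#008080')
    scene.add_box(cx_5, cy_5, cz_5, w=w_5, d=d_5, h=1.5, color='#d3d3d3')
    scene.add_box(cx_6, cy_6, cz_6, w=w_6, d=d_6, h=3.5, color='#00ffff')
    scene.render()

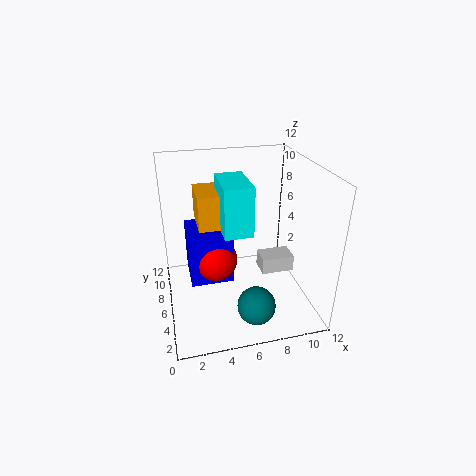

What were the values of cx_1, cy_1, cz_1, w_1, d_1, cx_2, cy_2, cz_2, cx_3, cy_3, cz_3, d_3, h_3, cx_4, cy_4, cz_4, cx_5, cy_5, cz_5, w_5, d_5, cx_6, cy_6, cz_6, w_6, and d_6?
cx_1 = 2, cy_1 = 7.5, cz_1 = 0.5, w_1 = 4, d_1 = 4, cx_2 = 4.5, cy_2 = 8.5, cz_2 = 2.5, cx_3 = 2.5, cy_3 = 3, cz_3 = 8.5, d_3 = 3, h_3 = 2.5, cx_4 = 6.5, cy_4 = 2, cz_4 = 2, cx_5 = 8.5, cy_5 = 6.5, cz_5 = 1.5, w_5 = 3, d_5 = 2, cx_6 = 4, cy_6 = 1.5, cz_6 = 8.5, w_6 = 2, d_6 = 3.5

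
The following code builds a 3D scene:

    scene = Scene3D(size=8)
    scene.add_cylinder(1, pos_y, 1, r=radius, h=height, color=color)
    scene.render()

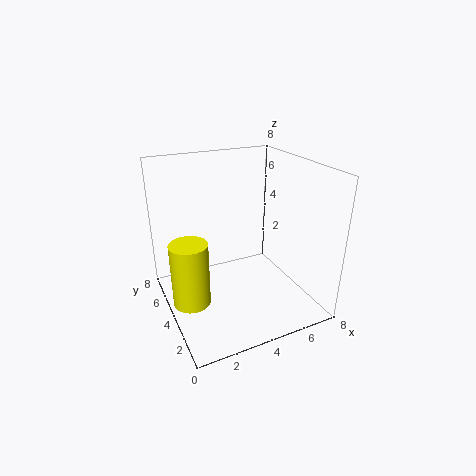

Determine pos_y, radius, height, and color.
pos_y = 3.5, radius = 1, height = 3.5, color = 'yellow'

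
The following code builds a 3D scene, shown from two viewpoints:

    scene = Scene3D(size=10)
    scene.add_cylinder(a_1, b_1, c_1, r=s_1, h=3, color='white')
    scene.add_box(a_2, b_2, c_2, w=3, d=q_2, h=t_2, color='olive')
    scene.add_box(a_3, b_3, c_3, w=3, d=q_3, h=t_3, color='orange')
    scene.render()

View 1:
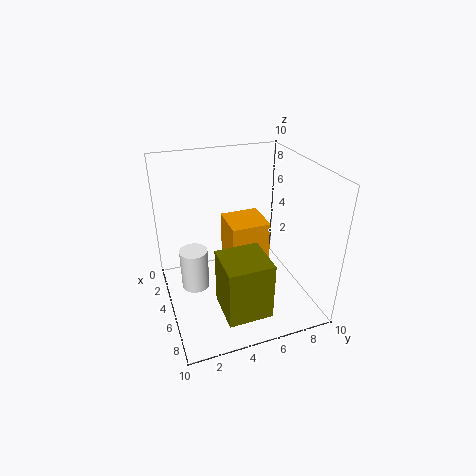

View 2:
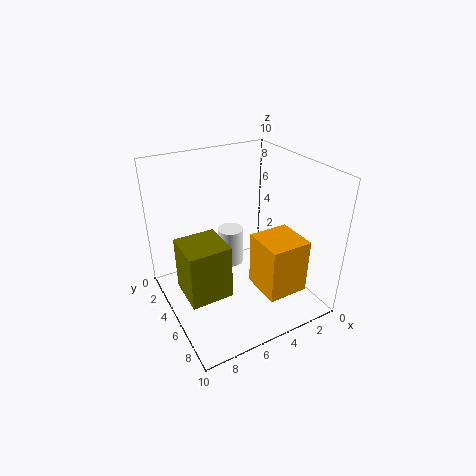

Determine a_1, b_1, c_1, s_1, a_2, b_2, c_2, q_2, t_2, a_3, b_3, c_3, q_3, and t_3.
a_1 = 4, b_1 = 2, c_1 = 1, s_1 = 1, a_2 = 6, b_2 = 3, c_2 = 1, q_2 = 3, t_2 = 4, a_3 = 1, b_3 = 5, c_3 = 1, q_3 = 3, t_3 = 4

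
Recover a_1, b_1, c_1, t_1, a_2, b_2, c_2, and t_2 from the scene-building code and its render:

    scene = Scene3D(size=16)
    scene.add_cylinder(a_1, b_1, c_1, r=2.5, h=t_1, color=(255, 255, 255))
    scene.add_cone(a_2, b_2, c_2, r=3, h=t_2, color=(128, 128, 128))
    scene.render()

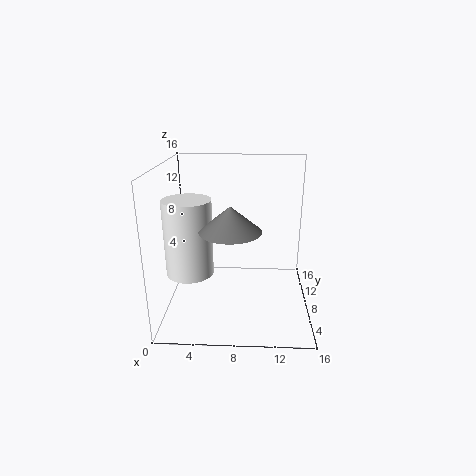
a_1 = 3, b_1 = 5.5, c_1 = 5, t_1 = 8, a_2 = 7.5, b_2 = 3.5, c_2 = 10.5, t_2 = 2.5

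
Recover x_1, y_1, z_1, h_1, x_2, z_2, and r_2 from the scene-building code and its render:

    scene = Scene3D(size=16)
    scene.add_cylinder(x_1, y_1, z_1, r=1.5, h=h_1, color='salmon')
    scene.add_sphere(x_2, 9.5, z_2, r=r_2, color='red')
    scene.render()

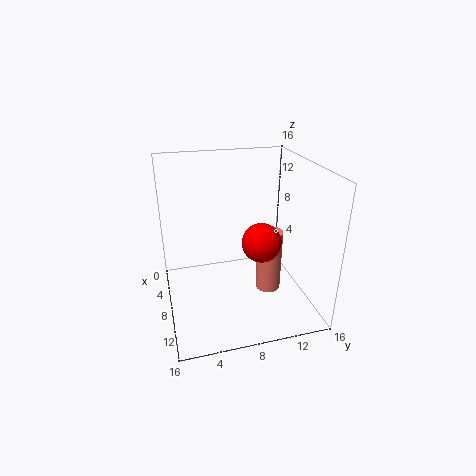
x_1 = 7.5
y_1 = 12
z_1 = 0.5
h_1 = 7.5
x_2 = 11.5
z_2 = 9
r_2 = 2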